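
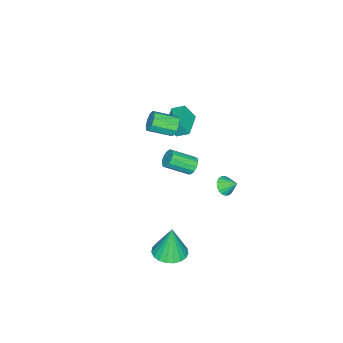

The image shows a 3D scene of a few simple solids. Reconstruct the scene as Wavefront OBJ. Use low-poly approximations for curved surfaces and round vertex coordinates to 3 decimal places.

v 1.922 2.419 2.929
v 2.114 2.182 2.412
v 2.95 1.065 3.234
v 2.758 1.301 3.751
v 2.341 2.417 2.5
v 3.177 1.299 3.322
v 2.435 2.652 2.724
v 3.271 1.534 3.546
v 2.366 2.813 3.013
v 3.203 1.695 3.835
v 2.156 2.849 3.275
v 2.993 1.731 4.097
v 1.872 2.748 3.428
v 2.708 1.631 4.25
v 1.603 2.543 3.422
v 2.439 1.426 4.244
v 1.436 2.298 3.259
v 2.272 1.181 4.082
v 1.423 2.092 2.992
v 2.259 0.974 3.814
v 1.568 1.989 2.705
v 2.404 0.872 3.527
v 1.826 2.023 2.488
v 2.662 0.905 3.311
v -3.479 1.406 -4.191
v -2.975 1.718 -4.562
v -3.521 2.214 -3.569
v -3.235 1.814 -4.704
v -3.543 1.829 -4.745
v -3.839 1.76 -4.675
v -4.064 1.621 -4.51
v -4.172 1.44 -4.281
v -4.144 1.251 -4.034
v -3.983 1.094 -3.819
v -3.723 0.998 -3.677
v -3.415 0.983 -3.636
v -3.119 1.052 -3.706
v -2.894 1.191 -3.871
v -2.786 1.372 -4.1
v -2.814 1.56 -4.347
v 3.701 2.041 -3.857
v 4.686 2.404 -3.813
v 3.579 2.119 -1.763
v 4.454 2.773 -3.841
v 4.092 3.015 -3.871
v 3.663 3.09 -3.899
v 3.24 2.982 -3.919
v 2.897 2.712 -3.929
v 2.693 2.326 -3.927
v 2.663 1.891 -3.913
v 2.813 1.482 -3.889
v 3.117 1.169 -3.859
v 3.521 1.007 -3.83
v 3.957 1.024 -3.805
v 4.348 1.217 -3.789
v 4.628 1.552 -3.785
v 4.747 1.972 -3.794
v -4.393 -2.146 -0.223
v -4.589 -1.347 0.27
v -2.894 -1.654 -0.425
v -3.09 -0.854 0.068
v -4.07 -2.706 0.812
v -4.266 -1.906 1.305
v -2.571 -2.213 0.61
v -2.767 -1.414 1.103
v -0.051 0.023 3.709
v 0.342 0.023 3.142
v 1.124 -1.124 3.684
v 0.731 -1.123 4.251
v 0.531 0.306 3.468
v 1.313 -0.84 4.011
v 0.447 0.457 3.908
v 1.229 -0.689 4.45
v 0.131 0.405 4.254
v 0.913 -0.741 4.796
v -0.271 0.174 4.345
v 0.511 -0.972 4.888
v -0.57 -0.127 4.138
v 0.213 -1.274 4.681
v -0.626 -0.358 3.731
v 0.157 -1.505 4.273
v -0.413 -0.411 3.313
v 0.369 -1.557 3.855
v -0.031 -0.26 3.08
v 0.751 -1.407 3.623
f 2 1 5
f 2 5 3
f 3 5 6
f 3 6 4
f 5 1 7
f 5 7 6
f 6 7 8
f 6 8 4
f 7 1 9
f 7 9 8
f 8 9 10
f 8 10 4
f 9 1 11
f 9 11 10
f 10 11 12
f 10 12 4
f 11 1 13
f 11 13 12
f 12 13 14
f 12 14 4
f 13 1 15
f 13 15 14
f 14 15 16
f 14 16 4
f 15 1 17
f 15 17 16
f 16 17 18
f 16 18 4
f 17 1 19
f 17 19 18
f 18 19 20
f 18 20 4
f 19 1 21
f 19 21 20
f 20 21 22
f 20 22 4
f 21 1 23
f 21 23 22
f 22 23 24
f 22 24 4
f 23 1 2
f 23 2 24
f 24 2 3
f 24 3 4
f 26 25 28
f 26 28 27
f 28 25 29
f 28 29 27
f 29 25 30
f 29 30 27
f 30 25 31
f 30 31 27
f 31 25 32
f 31 32 27
f 32 25 33
f 32 33 27
f 33 25 34
f 33 34 27
f 34 25 35
f 34 35 27
f 35 25 36
f 35 36 27
f 36 25 37
f 36 37 27
f 37 25 38
f 37 38 27
f 38 25 39
f 38 39 27
f 39 25 40
f 39 40 27
f 40 25 26
f 40 26 27
f 42 41 44
f 42 44 43
f 44 41 45
f 44 45 43
f 45 41 46
f 45 46 43
f 46 41 47
f 46 47 43
f 47 41 48
f 47 48 43
f 48 41 49
f 48 49 43
f 49 41 50
f 49 50 43
f 50 41 51
f 50 51 43
f 51 41 52
f 51 52 43
f 52 41 53
f 52 53 43
f 53 41 54
f 53 54 43
f 54 41 55
f 54 55 43
f 55 41 56
f 55 56 43
f 56 41 57
f 56 57 43
f 57 41 42
f 57 42 43
f 59 61 58
f 62 59 58
f 58 61 60
f 60 62 58
f 59 65 61
f 63 59 62
f 63 65 59
f 61 65 60
f 64 62 60
f 60 65 64
f 64 63 62
f 65 63 64
f 67 66 70
f 67 70 68
f 68 70 71
f 68 71 69
f 70 66 72
f 70 72 71
f 71 72 73
f 71 73 69
f 72 66 74
f 72 74 73
f 73 74 75
f 73 75 69
f 74 66 76
f 74 76 75
f 75 76 77
f 75 77 69
f 76 66 78
f 76 78 77
f 77 78 79
f 77 79 69
f 78 66 80
f 78 80 79
f 79 80 81
f 79 81 69
f 80 66 82
f 80 82 81
f 81 82 83
f 81 83 69
f 82 66 84
f 82 84 83
f 83 84 85
f 83 85 69
f 84 66 67
f 84 67 85
f 85 67 68
f 85 68 69



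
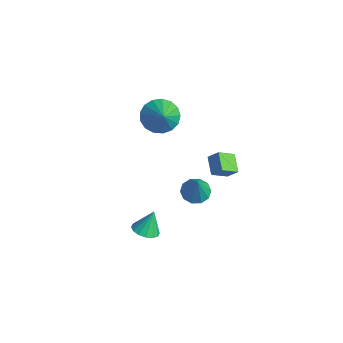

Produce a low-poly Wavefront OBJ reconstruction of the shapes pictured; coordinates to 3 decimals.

v -2.679 -3.147 -4.555
v -1.93 -3.116 -4.531
v -2.741 -2.613 -3.305
v -2.04 -2.776 -4.682
v -2.321 -2.535 -4.798
v -2.698 -2.458 -4.85
v -3.07 -2.565 -4.822
v -3.337 -2.829 -4.723
v -3.428 -3.178 -4.579
v -3.318 -3.518 -4.428
v -3.037 -3.759 -4.311
v -2.66 -3.836 -4.259
v -2.288 -3.728 -4.287
v -2.021 -3.465 -4.386
v -4.481 -1.295 2.441
v -4.046 -1.91 1.754
v -3.359 -1.685 3.499
v -3.828 -1.48 1.68
v -3.759 -1.008 1.781
v -3.855 -0.601 2.033
v -4.095 -0.353 2.379
v -4.423 -0.321 2.739
v -4.764 -0.512 3.031
v -5.041 -0.883 3.188
v -5.189 -1.348 3.173
v -5.175 -1.801 2.992
v -5.002 -2.138 2.684
v -4.71 -2.282 2.32
v -4.365 -2.2 1.985
v -2.509 0.311 0.024
v -2.075 0.669 0.607
v -2.494 1.236 -0.554
v -2.059 1.593 0.029
v -1.581 -0.013 -0.469
v -1.146 0.344 0.114
v -1.565 0.911 -1.047
v -1.131 1.269 -0.464
v -2.185 -0.544 -2.108
v -1.487 -0.618 -2.449
v -1.475 -0.836 -0.592
v -1.547 -0.154 -2.332
v -1.851 0.16 -2.129
v -2.282 0.206 -1.919
v -2.676 -0.034 -1.781
v -2.883 -0.47 -1.768
v -2.823 -0.933 -1.885
v -2.519 -1.248 -2.088
v -2.088 -1.294 -2.298
v -1.694 -1.054 -2.436
f 2 1 4
f 2 4 3
f 4 1 5
f 4 5 3
f 5 1 6
f 5 6 3
f 6 1 7
f 6 7 3
f 7 1 8
f 7 8 3
f 8 1 9
f 8 9 3
f 9 1 10
f 9 10 3
f 10 1 11
f 10 11 3
f 11 1 12
f 11 12 3
f 12 1 13
f 12 13 3
f 13 1 14
f 13 14 3
f 14 1 2
f 14 2 3
f 16 15 18
f 16 18 17
f 18 15 19
f 18 19 17
f 19 15 20
f 19 20 17
f 20 15 21
f 20 21 17
f 21 15 22
f 21 22 17
f 22 15 23
f 22 23 17
f 23 15 24
f 23 24 17
f 24 15 25
f 24 25 17
f 25 15 26
f 25 26 17
f 26 15 27
f 26 27 17
f 27 15 28
f 27 28 17
f 28 15 29
f 28 29 17
f 29 15 16
f 29 16 17
f 31 33 30
f 34 31 30
f 30 33 32
f 32 34 30
f 31 37 33
f 35 31 34
f 35 37 31
f 33 37 32
f 36 34 32
f 32 37 36
f 36 35 34
f 37 35 36
f 39 38 41
f 39 41 40
f 41 38 42
f 41 42 40
f 42 38 43
f 42 43 40
f 43 38 44
f 43 44 40
f 44 38 45
f 44 45 40
f 45 38 46
f 45 46 40
f 46 38 47
f 46 47 40
f 47 38 48
f 47 48 40
f 48 38 49
f 48 49 40
f 49 38 39
f 49 39 40



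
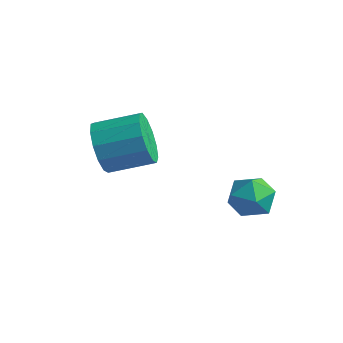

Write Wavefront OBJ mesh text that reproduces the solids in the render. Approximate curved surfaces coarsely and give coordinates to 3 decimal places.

v 1.069 3.249 -1.929
v 1.916 3.457 -1.954
v 1.384 2.043 -1.266
v 2.231 2.251 -1.291
v 1.685 2.704 -0.782
v 1.49 3.449 -1.192
v 1.81 2.051 -2.028
v 1.615 2.796 -2.438
v 2.374 2.717 -2.015
v 2.297 3.12 -1.245
v 1.003 2.38 -1.975
v 0.926 2.783 -1.205
v -2.112 -0.04 0.441
v -1.596 -0.248 -0.378
v -0.472 0.731 0.081
v -0.988 0.94 0.899
v -1.923 0.186 -0.505
v -0.799 1.165 -0.046
v -2.31 0.548 -0.331
v -1.186 1.528 0.128
v -2.634 0.724 0.088
v -1.51 1.704 0.547
v -2.792 0.657 0.619
v -1.668 1.637 1.077
v -2.735 0.369 1.093
v -1.61 1.349 1.552
v -2.479 -0.049 1.36
v -1.355 0.931 1.819
v -2.108 -0.464 1.335
v -0.984 0.516 1.794
v -1.737 -0.744 1.026
v -0.613 0.235 1.485
v -1.486 -0.801 0.532
v -0.362 0.178 0.99
v -1.433 -0.616 0.008
v -0.309 0.363 0.467
f 1 12 6
f 1 6 2
f 1 2 8
f 1 8 11
f 1 11 12
f 2 6 10
f 6 12 5
f 12 11 3
f 11 8 7
f 8 2 9
f 4 10 5
f 4 5 3
f 4 3 7
f 4 7 9
f 4 9 10
f 5 10 6
f 3 5 12
f 7 3 11
f 9 7 8
f 10 9 2
f 14 13 17
f 14 17 15
f 15 17 18
f 15 18 16
f 17 13 19
f 17 19 18
f 18 19 20
f 18 20 16
f 19 13 21
f 19 21 20
f 20 21 22
f 20 22 16
f 21 13 23
f 21 23 22
f 22 23 24
f 22 24 16
f 23 13 25
f 23 25 24
f 24 25 26
f 24 26 16
f 25 13 27
f 25 27 26
f 26 27 28
f 26 28 16
f 27 13 29
f 27 29 28
f 28 29 30
f 28 30 16
f 29 13 31
f 29 31 30
f 30 31 32
f 30 32 16
f 31 13 33
f 31 33 32
f 32 33 34
f 32 34 16
f 33 13 35
f 33 35 34
f 34 35 36
f 34 36 16
f 35 13 14
f 35 14 36
f 36 14 15
f 36 15 16



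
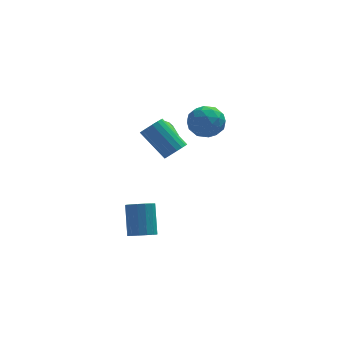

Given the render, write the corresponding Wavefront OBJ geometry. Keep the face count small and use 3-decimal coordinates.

v -2.993 -4.059 -4.034
v -2.197 -3.909 -4.162
v -2.171 -2.671 -2.554
v -2.967 -2.821 -2.426
v -2.402 -3.613 -4.387
v -2.376 -2.375 -2.779
v -2.766 -3.437 -4.517
v -2.74 -2.198 -2.909
v -3.19 -3.427 -4.518
v -3.164 -2.189 -2.91
v -3.561 -3.587 -4.389
v -3.535 -2.348 -2.781
v -3.781 -3.873 -4.165
v -3.755 -2.634 -2.557
v -3.789 -4.209 -3.906
v -3.763 -2.971 -2.298
v -3.584 -4.505 -3.681
v -3.558 -3.267 -2.073
v -3.22 -4.682 -3.551
v -3.194 -3.443 -1.943
v -2.796 -4.691 -3.55
v -2.77 -3.453 -1.942
v -2.425 -4.532 -3.679
v -2.399 -3.293 -2.071
v -2.205 -4.246 -3.903
v -2.179 -3.007 -2.295
v -1.45 0.004 1.383
v -0.974 -0.096 0.774
v -0.75 -1.744 2.217
v -0.779 0.088 0.995
v -0.717 0.255 1.293
v -0.8 0.372 1.609
v -1.012 0.417 1.88
v -1.311 0.379 2.053
v -1.637 0.268 2.093
v -1.926 0.105 1.993
v -2.121 -0.079 1.772
v -2.183 -0.246 1.474
v -2.1 -0.363 1.158
v -1.888 -0.408 0.886
v -1.589 -0.37 0.713
v -1.263 -0.259 0.673
v -1.202 -4.155 2.539
v -0.583 -3.982 2.926
v -1.76 -2.913 4.329
v -2.378 -3.085 3.941
v -0.616 -3.712 2.693
v -1.793 -2.642 4.095
v -0.783 -3.543 2.423
v -1.96 -2.474 3.826
v -1.046 -3.514 2.181
v -2.223 -2.445 3.583
v -1.345 -3.632 2.02
v -2.522 -2.563 3.422
v -1.611 -3.87 1.978
v -2.787 -2.801 3.381
v -1.783 -4.173 2.065
v -2.959 -3.103 3.467
v -1.822 -4.472 2.26
v -2.998 -3.402 3.662
v -1.719 -4.698 2.519
v -2.895 -3.628 3.921
v -1.497 -4.799 2.783
v -2.674 -3.73 4.185
v -1.208 -4.754 2.99
v -2.385 -3.684 4.393
v -0.917 -4.57 3.095
v -2.094 -3.501 4.497
v -0.692 -4.292 3.072
v -1.869 -3.223 4.474
v 0.686 0.128 2.201
v 1.733 -0.245 2.435
v -0.013 -1.475 2.765
v 1.034 -1.848 2.999
v 0.571 -1.023 3.628
v 1.003 -0.033 3.279
v 0.717 -1.687 1.921
v 1.149 -0.697 1.572
v 1.752 -1.367 2.262
v 1.662 -0.957 3.317
v 0.058 -0.763 1.883
v -0.032 -0.353 2.938
v 1.271 0.082 2.269
v 0.449 -1.802 2.931
v 0.177 -1.317 3.301
v 0.792 -1.537 3.439
v 0.842 0.207 2.765
v 1.457 -0.012 2.903
v 0.774 -0.47 3.603
v 0.263 -1.708 2.297
v 0.878 -1.927 2.435
v 0.928 -0.183 1.761
v 1.543 -0.403 1.899
v 0.946 -1.25 1.597
v 1.897 -0.797 2.305
v 1.486 -1.739 2.636
v 1.3 -1.645 2.002
v 1.554 -1.062 1.797
v 1.844 -0.556 2.925
v 1.433 -1.498 3.256
v 1.161 -1.013 3.626
v 1.415 -0.431 3.421
v 1.855 -1.215 2.823
v 0.287 -0.222 1.944
v -0.124 -1.164 2.275
v 0.305 -1.289 1.779
v 0.559 -0.707 1.574
v 0.234 0.019 2.564
v -0.177 -0.923 2.895
v 0.166 -0.658 3.403
v 0.42 -0.075 3.198
v -0.135 -0.505 2.377
f 2 1 5
f 2 5 3
f 3 5 6
f 3 6 4
f 5 1 7
f 5 7 6
f 6 7 8
f 6 8 4
f 7 1 9
f 7 9 8
f 8 9 10
f 8 10 4
f 9 1 11
f 9 11 10
f 10 11 12
f 10 12 4
f 11 1 13
f 11 13 12
f 12 13 14
f 12 14 4
f 13 1 15
f 13 15 14
f 14 15 16
f 14 16 4
f 15 1 17
f 15 17 16
f 16 17 18
f 16 18 4
f 17 1 19
f 17 19 18
f 18 19 20
f 18 20 4
f 19 1 21
f 19 21 20
f 20 21 22
f 20 22 4
f 21 1 23
f 21 23 22
f 22 23 24
f 22 24 4
f 23 1 25
f 23 25 24
f 24 25 26
f 24 26 4
f 25 1 2
f 25 2 26
f 26 2 3
f 26 3 4
f 28 27 30
f 28 30 29
f 30 27 31
f 30 31 29
f 31 27 32
f 31 32 29
f 32 27 33
f 32 33 29
f 33 27 34
f 33 34 29
f 34 27 35
f 34 35 29
f 35 27 36
f 35 36 29
f 36 27 37
f 36 37 29
f 37 27 38
f 37 38 29
f 38 27 39
f 38 39 29
f 39 27 40
f 39 40 29
f 40 27 41
f 40 41 29
f 41 27 42
f 41 42 29
f 42 27 28
f 42 28 29
f 44 43 47
f 44 47 45
f 45 47 48
f 45 48 46
f 47 43 49
f 47 49 48
f 48 49 50
f 48 50 46
f 49 43 51
f 49 51 50
f 50 51 52
f 50 52 46
f 51 43 53
f 51 53 52
f 52 53 54
f 52 54 46
f 53 43 55
f 53 55 54
f 54 55 56
f 54 56 46
f 55 43 57
f 55 57 56
f 56 57 58
f 56 58 46
f 57 43 59
f 57 59 58
f 58 59 60
f 58 60 46
f 59 43 61
f 59 61 60
f 60 61 62
f 60 62 46
f 61 43 63
f 61 63 62
f 62 63 64
f 62 64 46
f 63 43 65
f 63 65 64
f 64 65 66
f 64 66 46
f 65 43 67
f 65 67 66
f 66 67 68
f 66 68 46
f 67 43 69
f 67 69 68
f 68 69 70
f 68 70 46
f 69 43 44
f 69 44 70
f 70 44 45
f 70 45 46
f 71 108 87
f 108 82 111
f 87 111 76
f 108 111 87
f 71 87 83
f 87 76 88
f 83 88 72
f 87 88 83
f 71 83 92
f 83 72 93
f 92 93 78
f 83 93 92
f 71 92 104
f 92 78 107
f 104 107 81
f 92 107 104
f 71 104 108
f 104 81 112
f 108 112 82
f 104 112 108
f 72 88 99
f 88 76 102
f 99 102 80
f 88 102 99
f 76 111 89
f 111 82 110
f 89 110 75
f 111 110 89
f 82 112 109
f 112 81 105
f 109 105 73
f 112 105 109
f 81 107 106
f 107 78 94
f 106 94 77
f 107 94 106
f 78 93 98
f 93 72 95
f 98 95 79
f 93 95 98
f 74 100 86
f 100 80 101
f 86 101 75
f 100 101 86
f 74 86 84
f 86 75 85
f 84 85 73
f 86 85 84
f 74 84 91
f 84 73 90
f 91 90 77
f 84 90 91
f 74 91 96
f 91 77 97
f 96 97 79
f 91 97 96
f 74 96 100
f 96 79 103
f 100 103 80
f 96 103 100
f 75 101 89
f 101 80 102
f 89 102 76
f 101 102 89
f 73 85 109
f 85 75 110
f 109 110 82
f 85 110 109
f 77 90 106
f 90 73 105
f 106 105 81
f 90 105 106
f 79 97 98
f 97 77 94
f 98 94 78
f 97 94 98
f 80 103 99
f 103 79 95
f 99 95 72
f 103 95 99



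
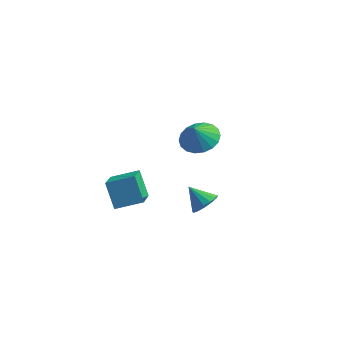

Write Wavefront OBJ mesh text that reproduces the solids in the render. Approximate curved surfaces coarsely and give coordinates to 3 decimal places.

v -0.689 -2.106 0.862
v -0.286 -3.751 1.888
v -1.361 -1.513 2.078
v -0.958 -3.158 3.103
v 0.558 -1.542 1.277
v 0.961 -3.187 2.302
v -0.114 -0.949 2.492
v 0.289 -2.594 3.518
v 1.421 3.266 2.044
v 2.303 2.684 1.956
v 1.259 2.874 3.016
v 2.461 3.087 2.145
v 2.413 3.525 2.313
v 2.168 3.911 2.428
v 1.776 4.17 2.468
v 1.313 4.25 2.423
v 0.872 4.135 2.303
v 0.539 3.847 2.132
v 0.381 3.445 1.944
v 0.429 3.007 1.775
v 0.673 2.62 1.66
v 1.066 2.361 1.621
v 1.528 2.282 1.665
v 1.97 2.397 1.785
v 3.42 -1.619 1.598
v 3.906 -1.217 2.022
v 2.52 -1.421 2.442
v 3.739 -0.954 1.782
v 3.486 -0.869 1.493
v 3.216 -0.985 1.231
v 3 -1.271 1.068
v 2.897 -1.65 1.047
v 2.934 -2.021 1.174
v 3.101 -2.284 1.414
v 3.354 -2.369 1.703
v 3.624 -2.253 1.964
v 3.84 -1.967 2.127
v 3.943 -1.588 2.148
f 2 4 1
f 5 2 1
f 1 4 3
f 3 5 1
f 2 8 4
f 6 2 5
f 6 8 2
f 4 8 3
f 7 5 3
f 3 8 7
f 7 6 5
f 8 6 7
f 10 9 12
f 10 12 11
f 12 9 13
f 12 13 11
f 13 9 14
f 13 14 11
f 14 9 15
f 14 15 11
f 15 9 16
f 15 16 11
f 16 9 17
f 16 17 11
f 17 9 18
f 17 18 11
f 18 9 19
f 18 19 11
f 19 9 20
f 19 20 11
f 20 9 21
f 20 21 11
f 21 9 22
f 21 22 11
f 22 9 23
f 22 23 11
f 23 9 24
f 23 24 11
f 24 9 10
f 24 10 11
f 26 25 28
f 26 28 27
f 28 25 29
f 28 29 27
f 29 25 30
f 29 30 27
f 30 25 31
f 30 31 27
f 31 25 32
f 31 32 27
f 32 25 33
f 32 33 27
f 33 25 34
f 33 34 27
f 34 25 35
f 34 35 27
f 35 25 36
f 35 36 27
f 36 25 37
f 36 37 27
f 37 25 38
f 37 38 27
f 38 25 26
f 38 26 27



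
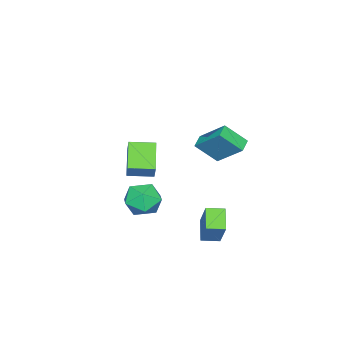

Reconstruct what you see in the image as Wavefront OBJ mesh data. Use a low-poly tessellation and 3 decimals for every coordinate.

v -3.667 -4.8 -1.009
v -3.217 -4.408 -0.05
v -4.534 -3.556 -1.111
v -4.084 -3.163 -0.152
v -2.216 -3.877 -2.068
v -1.766 -3.484 -1.109
v -3.083 -2.632 -2.17
v -2.633 -2.24 -1.211
v -2.417 0.7 2.441
v -2.309 2.289 3.825
v -3.036 1.728 1.309
v -2.928 3.317 2.693
v -1.612 0.883 2.167
v -1.504 2.472 3.551
v -2.231 1.911 1.035
v -2.123 3.5 2.419
v -1.409 2.597 -2.912
v -0.59 3.438 -1.207
v -0.43 3.239 -3.698
v 0.389 4.079 -1.993
v -0.789 1.781 -2.807
v 0.03 2.621 -1.102
v 0.19 2.422 -3.593
v 1.009 3.263 -1.888
v -1.14 -1.224 -3.497
v -0.11 -1.234 -2.864
v -1.83 -2.686 -2.396
v -0.8 -2.696 -1.763
v -1.562 -1.762 -1.664
v -1.135 -0.858 -2.345
v -0.805 -3.062 -2.915
v -0.378 -2.158 -3.596
v 0.097 -2.369 -2.504
v -0.371 -1.566 -1.731
v -1.569 -2.354 -3.529
v -2.037 -1.551 -2.756
f 2 4 1
f 5 2 1
f 1 4 3
f 3 5 1
f 2 8 4
f 6 2 5
f 6 8 2
f 4 8 3
f 7 5 3
f 3 8 7
f 7 6 5
f 8 6 7
f 10 12 9
f 13 10 9
f 9 12 11
f 11 13 9
f 10 16 12
f 14 10 13
f 14 16 10
f 12 16 11
f 15 13 11
f 11 16 15
f 15 14 13
f 16 14 15
f 18 20 17
f 21 18 17
f 17 20 19
f 19 21 17
f 18 24 20
f 22 18 21
f 22 24 18
f 20 24 19
f 23 21 19
f 19 24 23
f 23 22 21
f 24 22 23
f 25 36 30
f 25 30 26
f 25 26 32
f 25 32 35
f 25 35 36
f 26 30 34
f 30 36 29
f 36 35 27
f 35 32 31
f 32 26 33
f 28 34 29
f 28 29 27
f 28 27 31
f 28 31 33
f 28 33 34
f 29 34 30
f 27 29 36
f 31 27 35
f 33 31 32
f 34 33 26



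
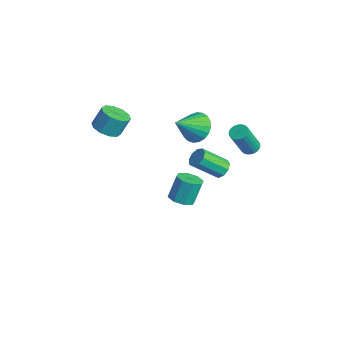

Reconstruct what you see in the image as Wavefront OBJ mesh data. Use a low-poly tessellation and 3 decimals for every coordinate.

v -0.02 3.891 1.587
v 0.551 3.878 1.486
v 0.851 2.977 3.292
v 0.28 2.989 3.393
v 0.529 4.078 1.59
v 0.829 3.177 3.395
v 0.423 4.25 1.693
v 0.723 3.348 3.498
v 0.25 4.366 1.78
v 0.55 3.465 3.585
v 0.036 4.411 1.838
v 0.335 3.509 3.643
v -0.187 4.376 1.857
v 0.113 3.475 3.663
v -0.384 4.267 1.836
v -0.085 3.366 3.641
v -0.526 4.101 1.776
v -0.226 3.2 3.582
v -0.591 3.903 1.688
v -0.291 3.002 3.494
v -0.569 3.703 1.585
v -0.269 2.802 3.39
v -0.463 3.532 1.482
v -0.163 2.63 3.287
v -0.29 3.415 1.395
v 0.01 2.514 3.2
v -0.075 3.371 1.337
v 0.224 2.469 3.142
v 0.147 3.405 1.317
v 0.447 2.504 3.123
v 0.345 3.514 1.339
v 0.644 2.613 3.144
v 0.486 3.68 1.398
v 0.786 2.779 3.204
v -3.613 -3.303 2.87
v -3.012 -3.906 3.16
v -2.966 -3.3 4.321
v -3.567 -2.697 4.03
v -2.733 -3.484 2.929
v -2.687 -2.878 4.09
v -2.791 -2.992 2.675
v -2.745 -2.387 3.836
v -3.163 -2.619 2.495
v -3.117 -2.014 3.656
v -3.706 -2.508 2.459
v -3.66 -1.902 3.619
v -4.214 -2.7 2.579
v -4.168 -2.094 3.74
v -4.493 -3.122 2.81
v -4.447 -2.516 3.971
v -4.435 -3.613 3.064
v -4.389 -3.008 4.225
v -4.063 -3.986 3.244
v -4.017 -3.381 4.405
v -3.52 -4.098 3.281
v -3.474 -3.492 4.441
v -1.24 1.126 3.273
v -0.784 1.756 3.964
v -0.92 -0.306 4.367
v -1.197 1.763 4.094
v -1.617 1.66 4.082
v -1.971 1.465 3.93
v -2.199 1.211 3.664
v -2.262 0.942 3.331
v -2.147 0.705 2.988
v -1.876 0.541 2.694
v -1.494 0.478 2.5
v -1.069 0.527 2.44
v -0.673 0.68 2.524
v -0.375 0.909 2.737
v -0.226 1.176 3.043
v -0.253 1.435 3.389
v -0.451 1.64 3.715
v -3.302 1.144 -4.667
v -2.901 0.481 -4.344
v -3.077 1.112 -2.83
v -3.478 1.776 -3.153
v -2.5 0.96 -4.497
v -2.676 1.591 -2.983
v -2.57 1.547 -4.75
v -2.745 2.178 -3.236
v -3.068 1.898 -4.954
v -3.244 2.53 -3.44
v -3.703 1.808 -4.99
v -3.879 2.439 -3.476
v -4.104 1.329 -4.837
v -4.28 1.96 -3.323
v -4.035 0.742 -4.584
v -4.21 1.373 -3.07
v -3.536 0.39 -4.38
v -3.712 1.022 -2.866
v -1.44 2.825 -1.061
v -0.854 2.963 -0.744
v -1.194 1.552 0.497
v -1.78 1.415 0.181
v -1.199 3.212 -0.556
v -1.539 1.801 0.686
v -1.656 3.28 -0.604
v -1.996 1.869 0.638
v -2.013 3.136 -0.865
v -2.353 1.725 0.376
v -2.101 2.846 -1.218
v -2.441 1.435 0.023
v -1.88 2.547 -1.498
v -2.22 1.136 -0.256
v -1.453 2.378 -1.573
v -1.793 0.967 -0.331
v -1.02 2.419 -1.408
v -1.36 1.008 -0.167
v -0.783 2.65 -1.081
v -1.123 1.239 0.161
f 2 1 5
f 2 5 3
f 3 5 6
f 3 6 4
f 5 1 7
f 5 7 6
f 6 7 8
f 6 8 4
f 7 1 9
f 7 9 8
f 8 9 10
f 8 10 4
f 9 1 11
f 9 11 10
f 10 11 12
f 10 12 4
f 11 1 13
f 11 13 12
f 12 13 14
f 12 14 4
f 13 1 15
f 13 15 14
f 14 15 16
f 14 16 4
f 15 1 17
f 15 17 16
f 16 17 18
f 16 18 4
f 17 1 19
f 17 19 18
f 18 19 20
f 18 20 4
f 19 1 21
f 19 21 20
f 20 21 22
f 20 22 4
f 21 1 23
f 21 23 22
f 22 23 24
f 22 24 4
f 23 1 25
f 23 25 24
f 24 25 26
f 24 26 4
f 25 1 27
f 25 27 26
f 26 27 28
f 26 28 4
f 27 1 29
f 27 29 28
f 28 29 30
f 28 30 4
f 29 1 31
f 29 31 30
f 30 31 32
f 30 32 4
f 31 1 33
f 31 33 32
f 32 33 34
f 32 34 4
f 33 1 2
f 33 2 34
f 34 2 3
f 34 3 4
f 36 35 39
f 36 39 37
f 37 39 40
f 37 40 38
f 39 35 41
f 39 41 40
f 40 41 42
f 40 42 38
f 41 35 43
f 41 43 42
f 42 43 44
f 42 44 38
f 43 35 45
f 43 45 44
f 44 45 46
f 44 46 38
f 45 35 47
f 45 47 46
f 46 47 48
f 46 48 38
f 47 35 49
f 47 49 48
f 48 49 50
f 48 50 38
f 49 35 51
f 49 51 50
f 50 51 52
f 50 52 38
f 51 35 53
f 51 53 52
f 52 53 54
f 52 54 38
f 53 35 55
f 53 55 54
f 54 55 56
f 54 56 38
f 55 35 36
f 55 36 56
f 56 36 37
f 56 37 38
f 58 57 60
f 58 60 59
f 60 57 61
f 60 61 59
f 61 57 62
f 61 62 59
f 62 57 63
f 62 63 59
f 63 57 64
f 63 64 59
f 64 57 65
f 64 65 59
f 65 57 66
f 65 66 59
f 66 57 67
f 66 67 59
f 67 57 68
f 67 68 59
f 68 57 69
f 68 69 59
f 69 57 70
f 69 70 59
f 70 57 71
f 70 71 59
f 71 57 72
f 71 72 59
f 72 57 73
f 72 73 59
f 73 57 58
f 73 58 59
f 75 74 78
f 75 78 76
f 76 78 79
f 76 79 77
f 78 74 80
f 78 80 79
f 79 80 81
f 79 81 77
f 80 74 82
f 80 82 81
f 81 82 83
f 81 83 77
f 82 74 84
f 82 84 83
f 83 84 85
f 83 85 77
f 84 74 86
f 84 86 85
f 85 86 87
f 85 87 77
f 86 74 88
f 86 88 87
f 87 88 89
f 87 89 77
f 88 74 90
f 88 90 89
f 89 90 91
f 89 91 77
f 90 74 75
f 90 75 91
f 91 75 76
f 91 76 77
f 93 92 96
f 93 96 94
f 94 96 97
f 94 97 95
f 96 92 98
f 96 98 97
f 97 98 99
f 97 99 95
f 98 92 100
f 98 100 99
f 99 100 101
f 99 101 95
f 100 92 102
f 100 102 101
f 101 102 103
f 101 103 95
f 102 92 104
f 102 104 103
f 103 104 105
f 103 105 95
f 104 92 106
f 104 106 105
f 105 106 107
f 105 107 95
f 106 92 108
f 106 108 107
f 107 108 109
f 107 109 95
f 108 92 110
f 108 110 109
f 109 110 111
f 109 111 95
f 110 92 93
f 110 93 111
f 111 93 94
f 111 94 95



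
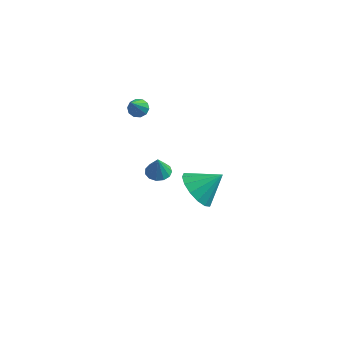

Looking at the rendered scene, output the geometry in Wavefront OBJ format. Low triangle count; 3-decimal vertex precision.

v 2.376 -3.221 2.058
v 3.091 -3.163 1.224
v 3.424 -2.579 3.002
v 2.805 -2.671 1.207
v 2.403 -2.327 1.419
v 1.995 -2.222 1.801
v 1.688 -2.385 2.252
v 1.566 -2.773 2.651
v 1.661 -3.28 2.891
v 1.947 -3.772 2.908
v 2.349 -4.116 2.697
v 2.758 -4.221 2.315
v 3.064 -4.057 1.863
v 3.186 -3.67 1.464
v -2.122 0.869 3.137
v -1.582 0.962 3.179
v -2.038 -0.309 4.663
v -1.743 1.194 3.367
v -2.049 1.303 3.468
v -2.383 1.245 3.442
v -2.618 1.044 3.299
v -2.663 0.776 3.095
v -2.501 0.544 2.907
v -2.195 0.436 2.806
v -1.861 0.493 2.832
v -1.627 0.694 2.974
v -1.655 2.354 -3.415
v -0.992 2.579 -3.404
v -1.625 2.206 -2.225
v -1.218 2.898 -3.358
v -1.583 3.046 -3.331
v -1.971 2.973 -3.33
v -2.258 2.705 -3.356
v -2.354 2.325 -3.401
v -2.228 1.954 -3.451
v -1.92 1.711 -3.489
v -1.528 1.672 -3.504
v -1.176 1.85 -3.491
v -0.976 2.188 -3.453
f 2 1 4
f 2 4 3
f 4 1 5
f 4 5 3
f 5 1 6
f 5 6 3
f 6 1 7
f 6 7 3
f 7 1 8
f 7 8 3
f 8 1 9
f 8 9 3
f 9 1 10
f 9 10 3
f 10 1 11
f 10 11 3
f 11 1 12
f 11 12 3
f 12 1 13
f 12 13 3
f 13 1 14
f 13 14 3
f 14 1 2
f 14 2 3
f 16 15 18
f 16 18 17
f 18 15 19
f 18 19 17
f 19 15 20
f 19 20 17
f 20 15 21
f 20 21 17
f 21 15 22
f 21 22 17
f 22 15 23
f 22 23 17
f 23 15 24
f 23 24 17
f 24 15 25
f 24 25 17
f 25 15 26
f 25 26 17
f 26 15 16
f 26 16 17
f 28 27 30
f 28 30 29
f 30 27 31
f 30 31 29
f 31 27 32
f 31 32 29
f 32 27 33
f 32 33 29
f 33 27 34
f 33 34 29
f 34 27 35
f 34 35 29
f 35 27 36
f 35 36 29
f 36 27 37
f 36 37 29
f 37 27 38
f 37 38 29
f 38 27 39
f 38 39 29
f 39 27 28
f 39 28 29



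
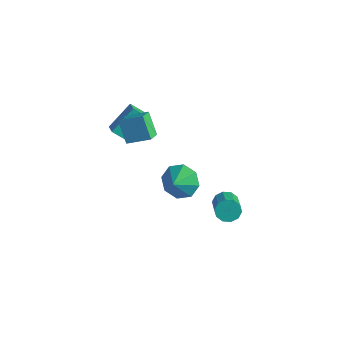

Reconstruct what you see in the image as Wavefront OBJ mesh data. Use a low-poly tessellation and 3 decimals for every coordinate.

v -3.864 -2.615 1.249
v -3.685 -1.241 2.428
v -4.519 -2.237 0.908
v -4.34 -0.862 2.087
v -3.3 -2.178 0.653
v -3.121 -0.803 1.832
v -3.955 -1.799 0.312
v -3.776 -0.425 1.491
v -2.623 -3.263 3.654
v -1.608 -2.493 4.235
v -2.954 -2.54 3.276
v -1.939 -1.771 3.857
v -1.781 -3.489 2.483
v -0.766 -2.72 3.064
v -2.112 -2.767 2.105
v -1.097 -1.997 2.686
v -1.198 -0.225 -3.001
v -0.699 0.46 -2.3
v -0.902 -1.035 -2.419
v -1.502 0.316 -2.093
v -2.127 -0.145 -2.418
v -2.207 -0.653 -3.085
v -1.696 -0.911 -3.702
v -0.893 -0.766 -3.909
v -0.268 -0.305 -3.584
v -0.188 0.203 -2.917
v 2.678 -0.744 -1.329
v 3.158 -0.242 -1.42
v 4.122 -1.035 -0.703
v 3.642 -1.536 -0.611
v 2.949 -0.162 -1.05
v 3.913 -0.954 -0.332
v 2.636 -0.303 -0.787
v 3.601 -1.096 -0.069
v 2.34 -0.613 -0.73
v 3.304 -1.405 -0.012
v 2.172 -0.973 -0.902
v 3.137 -1.765 -0.185
v 2.198 -1.245 -1.237
v 3.162 -2.038 -0.52
v 2.407 -1.326 -1.608
v 3.371 -2.118 -0.89
v 2.719 -1.184 -1.871
v 3.684 -1.977 -1.153
v 3.016 -0.875 -1.928
v 3.98 -1.667 -1.21
v 3.183 -0.515 -1.755
v 4.148 -1.307 -1.038
f 2 4 1
f 5 2 1
f 1 4 3
f 3 5 1
f 2 8 4
f 6 2 5
f 6 8 2
f 4 8 3
f 7 5 3
f 3 8 7
f 7 6 5
f 8 6 7
f 10 12 9
f 13 10 9
f 9 12 11
f 11 13 9
f 10 16 12
f 14 10 13
f 14 16 10
f 12 16 11
f 15 13 11
f 11 16 15
f 15 14 13
f 16 14 15
f 18 17 20
f 18 20 19
f 20 17 21
f 20 21 19
f 21 17 22
f 21 22 19
f 22 17 23
f 22 23 19
f 23 17 24
f 23 24 19
f 24 17 25
f 24 25 19
f 25 17 26
f 25 26 19
f 26 17 18
f 26 18 19
f 28 27 31
f 28 31 29
f 29 31 32
f 29 32 30
f 31 27 33
f 31 33 32
f 32 33 34
f 32 34 30
f 33 27 35
f 33 35 34
f 34 35 36
f 34 36 30
f 35 27 37
f 35 37 36
f 36 37 38
f 36 38 30
f 37 27 39
f 37 39 38
f 38 39 40
f 38 40 30
f 39 27 41
f 39 41 40
f 40 41 42
f 40 42 30
f 41 27 43
f 41 43 42
f 42 43 44
f 42 44 30
f 43 27 45
f 43 45 44
f 44 45 46
f 44 46 30
f 45 27 47
f 45 47 46
f 46 47 48
f 46 48 30
f 47 27 28
f 47 28 48
f 48 28 29
f 48 29 30



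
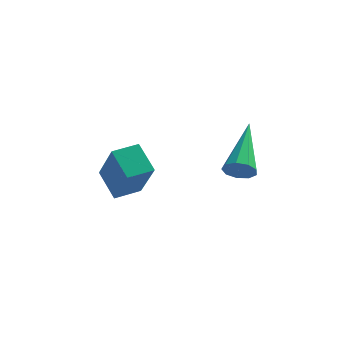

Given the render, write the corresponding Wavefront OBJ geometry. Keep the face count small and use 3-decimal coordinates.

v -1.637 0.989 -3.802
v -2.228 1.75 -3.156
v -0.876 1.538 -3.752
v -1.466 2.299 -3.106
v -1.074 0.061 -2.194
v -1.664 0.822 -1.548
v -0.312 0.61 -2.144
v -0.903 1.371 -1.498
v 2.382 -0.604 -1.175
v 2.65 -0.414 -1.604
v 2.498 1.284 -0.265
v 2.286 -0.369 -1.652
v 1.968 -0.434 -1.477
v 1.843 -0.579 -1.16
v 1.971 -0.735 -0.851
v 2.291 -0.831 -0.694
v 2.654 -0.82 -0.762
v 2.89 -0.709 -1.023
v 2.888 -0.548 -1.356
f 2 4 1
f 5 2 1
f 1 4 3
f 3 5 1
f 2 8 4
f 6 2 5
f 6 8 2
f 4 8 3
f 7 5 3
f 3 8 7
f 7 6 5
f 8 6 7
f 10 9 12
f 10 12 11
f 12 9 13
f 12 13 11
f 13 9 14
f 13 14 11
f 14 9 15
f 14 15 11
f 15 9 16
f 15 16 11
f 16 9 17
f 16 17 11
f 17 9 18
f 17 18 11
f 18 9 19
f 18 19 11
f 19 9 10
f 19 10 11



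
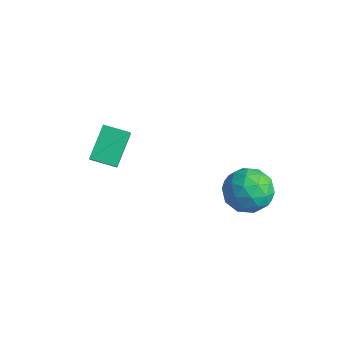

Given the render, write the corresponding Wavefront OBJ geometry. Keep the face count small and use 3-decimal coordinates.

v 3.365 4.178 -0.643
v 4.454 4.267 -0.232
v 2.946 2.953 0.732
v 4.035 3.042 1.143
v 3.303 3.946 1.231
v 3.562 4.704 0.381
v 3.838 2.516 0.119
v 4.097 3.274 -0.731
v 4.746 3.24 0.238
v 4.416 4.123 0.925
v 2.984 3.097 -0.425
v 2.654 3.98 0.262
v 3.946 4.33 -0.558
v 3.454 2.89 1.058
v 3.024 3.422 1.11
v 3.664 3.474 1.351
v 3.422 4.587 -0.198
v 4.062 4.639 0.043
v 3.386 4.451 0.903
v 3.338 2.581 0.457
v 3.978 2.633 0.698
v 3.736 3.746 -0.851
v 4.376 3.798 -0.61
v 4.014 2.769 -0.403
v 4.758 3.778 -0.04
v 4.512 3.058 0.768
v 4.396 2.749 0.166
v 4.548 3.195 -0.333
v 4.564 4.298 0.363
v 4.318 3.578 1.171
v 3.888 4.11 1.223
v 4.04 4.555 0.724
v 4.736 3.694 0.64
v 3.082 3.642 -0.671
v 2.836 2.922 0.137
v 3.36 2.665 -0.224
v 3.512 3.11 -0.723
v 2.888 4.162 -0.268
v 2.642 3.442 0.54
v 2.852 4.025 0.833
v 3.004 4.471 0.334
v 2.664 3.526 -0.14
v -1.583 -0.576 0.873
v -0.696 -1.243 2.081
v -2.184 0.626 1.979
v -1.297 -0.042 3.186
v -0.663 0.142 0.594
v 0.224 -0.526 1.801
v -1.264 1.343 1.699
v -0.377 0.676 2.907
f 1 38 17
f 38 12 41
f 17 41 6
f 38 41 17
f 1 17 13
f 17 6 18
f 13 18 2
f 17 18 13
f 1 13 22
f 13 2 23
f 22 23 8
f 13 23 22
f 1 22 34
f 22 8 37
f 34 37 11
f 22 37 34
f 1 34 38
f 34 11 42
f 38 42 12
f 34 42 38
f 2 18 29
f 18 6 32
f 29 32 10
f 18 32 29
f 6 41 19
f 41 12 40
f 19 40 5
f 41 40 19
f 12 42 39
f 42 11 35
f 39 35 3
f 42 35 39
f 11 37 36
f 37 8 24
f 36 24 7
f 37 24 36
f 8 23 28
f 23 2 25
f 28 25 9
f 23 25 28
f 4 30 16
f 30 10 31
f 16 31 5
f 30 31 16
f 4 16 14
f 16 5 15
f 14 15 3
f 16 15 14
f 4 14 21
f 14 3 20
f 21 20 7
f 14 20 21
f 4 21 26
f 21 7 27
f 26 27 9
f 21 27 26
f 4 26 30
f 26 9 33
f 30 33 10
f 26 33 30
f 5 31 19
f 31 10 32
f 19 32 6
f 31 32 19
f 3 15 39
f 15 5 40
f 39 40 12
f 15 40 39
f 7 20 36
f 20 3 35
f 36 35 11
f 20 35 36
f 9 27 28
f 27 7 24
f 28 24 8
f 27 24 28
f 10 33 29
f 33 9 25
f 29 25 2
f 33 25 29
f 44 46 43
f 47 44 43
f 43 46 45
f 45 47 43
f 44 50 46
f 48 44 47
f 48 50 44
f 46 50 45
f 49 47 45
f 45 50 49
f 49 48 47
f 50 48 49



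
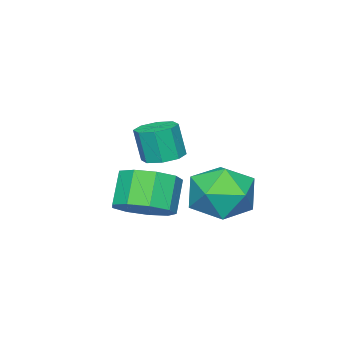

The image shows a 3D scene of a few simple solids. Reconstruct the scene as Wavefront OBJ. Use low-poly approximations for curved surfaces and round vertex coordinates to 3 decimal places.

v -1.591 -2.503 0.355
v -1.146 -1.931 0.818
v -1.764 -2.205 1.749
v -2.209 -2.777 1.285
v -1.619 -1.674 0.58
v -2.237 -1.947 1.511
v -2.078 -1.804 0.237
v -2.696 -2.078 1.167
v -2.31 -2.262 -0.052
v -2.928 -2.536 0.879
v -2.205 -2.833 -0.15
v -2.823 -3.106 0.781
v -1.813 -3.249 -0.012
v -2.431 -3.522 0.919
v -1.317 -3.316 0.298
v -1.935 -3.59 1.228
v -0.95 -3.003 0.634
v -1.567 -3.277 1.564
v -0.882 -2.456 0.839
v -1.5 -2.73 1.77
v -0.9 -1.281 2.807
v -0.572 -1.733 2.694
v -0.532 -1.952 3.679
v -0.86 -1.499 3.793
v -0.339 -1.371 2.764
v -0.299 -1.59 3.75
v -0.434 -0.957 2.86
v -0.394 -1.175 3.846
v -0.802 -0.732 2.925
v -0.762 -0.95 3.911
v -1.228 -0.828 2.921
v -1.188 -1.047 3.906
v -1.461 -1.19 2.85
v -1.421 -1.409 3.836
v -1.366 -1.605 2.754
v -1.326 -1.823 3.74
v -0.998 -1.83 2.689
v -0.958 -2.048 3.675
v -4.45 -1.601 0.241
v -3.936 -0.722 0.023
v -3.124 -2.158 1.117
v -2.61 -1.279 0.899
v -3.432 -1.257 1.538
v -4.251 -0.913 0.996
v -2.809 -1.967 0.144
v -3.628 -1.623 -0.398
v -2.922 -0.948 -0.037
v -3.307 -0.51 0.825
v -3.753 -2.37 0.315
v -4.138 -1.932 1.177
f 2 1 5
f 2 5 3
f 3 5 6
f 3 6 4
f 5 1 7
f 5 7 6
f 6 7 8
f 6 8 4
f 7 1 9
f 7 9 8
f 8 9 10
f 8 10 4
f 9 1 11
f 9 11 10
f 10 11 12
f 10 12 4
f 11 1 13
f 11 13 12
f 12 13 14
f 12 14 4
f 13 1 15
f 13 15 14
f 14 15 16
f 14 16 4
f 15 1 17
f 15 17 16
f 16 17 18
f 16 18 4
f 17 1 19
f 17 19 18
f 18 19 20
f 18 20 4
f 19 1 2
f 19 2 20
f 20 2 3
f 20 3 4
f 22 21 25
f 22 25 23
f 23 25 26
f 23 26 24
f 25 21 27
f 25 27 26
f 26 27 28
f 26 28 24
f 27 21 29
f 27 29 28
f 28 29 30
f 28 30 24
f 29 21 31
f 29 31 30
f 30 31 32
f 30 32 24
f 31 21 33
f 31 33 32
f 32 33 34
f 32 34 24
f 33 21 35
f 33 35 34
f 34 35 36
f 34 36 24
f 35 21 37
f 35 37 36
f 36 37 38
f 36 38 24
f 37 21 22
f 37 22 38
f 38 22 23
f 38 23 24
f 39 50 44
f 39 44 40
f 39 40 46
f 39 46 49
f 39 49 50
f 40 44 48
f 44 50 43
f 50 49 41
f 49 46 45
f 46 40 47
f 42 48 43
f 42 43 41
f 42 41 45
f 42 45 47
f 42 47 48
f 43 48 44
f 41 43 50
f 45 41 49
f 47 45 46
f 48 47 40



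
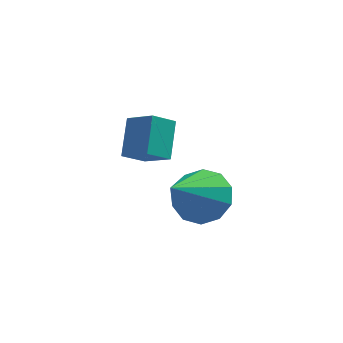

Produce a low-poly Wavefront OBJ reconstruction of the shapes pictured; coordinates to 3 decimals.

v 0.003 -3.202 -2.43
v 0.776 -3.576 -2.392
v -0.663 -4.458 -1.23
v 0.755 -3.203 -2.014
v 0.447 -2.83 -1.794
v -0.031 -2.599 -1.817
v -0.497 -2.598 -2.075
v -0.771 -2.828 -2.468
v -0.75 -3.201 -2.846
v -0.441 -3.574 -3.066
v 0.037 -3.805 -3.042
v 0.502 -3.806 -2.785
v -1.532 -1.975 -1.769
v -1.492 -1.064 -0.899
v -2.272 -1.483 -2.249
v -2.232 -0.573 -1.379
v -0.968 -1.567 -2.221
v -0.928 -0.657 -1.351
v -1.708 -1.076 -2.701
v -1.668 -0.165 -1.831
f 2 1 4
f 2 4 3
f 4 1 5
f 4 5 3
f 5 1 6
f 5 6 3
f 6 1 7
f 6 7 3
f 7 1 8
f 7 8 3
f 8 1 9
f 8 9 3
f 9 1 10
f 9 10 3
f 10 1 11
f 10 11 3
f 11 1 12
f 11 12 3
f 12 1 2
f 12 2 3
f 14 16 13
f 17 14 13
f 13 16 15
f 15 17 13
f 14 20 16
f 18 14 17
f 18 20 14
f 16 20 15
f 19 17 15
f 15 20 19
f 19 18 17
f 20 18 19



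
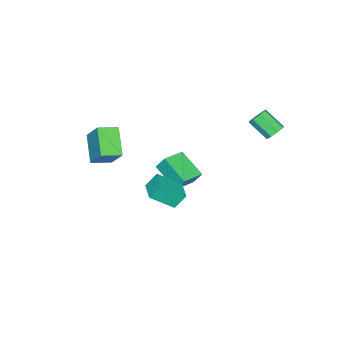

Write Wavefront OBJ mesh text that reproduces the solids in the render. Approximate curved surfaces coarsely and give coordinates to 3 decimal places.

v 2.277 -2.867 -0.62
v 1.18 -3.852 0.498
v 2.687 -1.872 0.657
v 1.59 -2.857 1.776
v 3.19 -3.583 -0.356
v 2.093 -4.568 0.763
v 3.6 -2.588 0.922
v 2.503 -3.573 2.04
v 3.288 -0.043 -0.565
v 2.846 0.383 0.25
v 2.431 0.941 -1.543
v 1.99 1.366 -0.728
v 4.21 0.814 -0.512
v 3.769 1.239 0.303
v 3.354 1.797 -1.49
v 2.912 2.223 -0.675
v -3.2 -2.532 -3.894
v -3.243 -1.991 -3.018
v -2.768 -0.957 -4.846
v -2.81 -0.416 -3.97
v -1.79 -2.784 -3.67
v -1.832 -2.243 -2.794
v -1.357 -1.209 -4.622
v -1.4 -0.668 -3.746
v -3.091 3.944 1.173
v -2.489 4.037 1.288
v -2.487 2.908 2.182
v -3.089 2.816 2.067
v -2.77 4.274 1.589
v -2.768 3.145 2.482
v -3.239 4.318 1.645
v -3.237 3.189 2.539
v -3.621 4.143 1.425
v -3.619 3.014 2.319
v -3.693 3.852 1.058
v -3.691 2.723 1.952
v -3.412 3.615 0.758
v -3.41 2.486 1.651
v -2.943 3.571 0.701
v -2.941 2.442 1.595
v -2.561 3.746 0.921
v -2.559 2.617 1.815
f 2 4 1
f 5 2 1
f 1 4 3
f 3 5 1
f 2 8 4
f 6 2 5
f 6 8 2
f 4 8 3
f 7 5 3
f 3 8 7
f 7 6 5
f 8 6 7
f 10 12 9
f 13 10 9
f 9 12 11
f 11 13 9
f 10 16 12
f 14 10 13
f 14 16 10
f 12 16 11
f 15 13 11
f 11 16 15
f 15 14 13
f 16 14 15
f 18 20 17
f 21 18 17
f 17 20 19
f 19 21 17
f 18 24 20
f 22 18 21
f 22 24 18
f 20 24 19
f 23 21 19
f 19 24 23
f 23 22 21
f 24 22 23
f 26 25 29
f 26 29 27
f 27 29 30
f 27 30 28
f 29 25 31
f 29 31 30
f 30 31 32
f 30 32 28
f 31 25 33
f 31 33 32
f 32 33 34
f 32 34 28
f 33 25 35
f 33 35 34
f 34 35 36
f 34 36 28
f 35 25 37
f 35 37 36
f 36 37 38
f 36 38 28
f 37 25 39
f 37 39 38
f 38 39 40
f 38 40 28
f 39 25 41
f 39 41 40
f 40 41 42
f 40 42 28
f 41 25 26
f 41 26 42
f 42 26 27
f 42 27 28



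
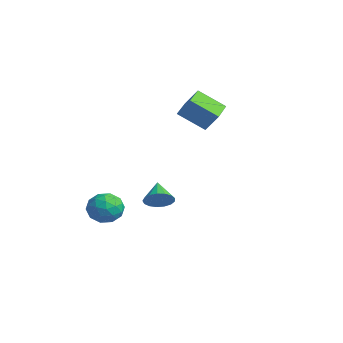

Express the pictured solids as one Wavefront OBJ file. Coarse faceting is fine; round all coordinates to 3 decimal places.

v 4.461 -3.5 -1.12
v 4.99 -3.427 -0.511
v 3.459 -3.08 -0.3
v 4.996 -3.079 -0.681
v 4.879 -2.827 -0.952
v 4.667 -2.729 -1.261
v 4.408 -2.808 -1.538
v 4.16 -3.046 -1.719
v 3.981 -3.387 -1.763
v 3.913 -3.754 -1.659
v 3.969 -4.063 -1.432
v 4.139 -4.243 -1.133
v 4.382 -4.252 -0.831
v 4.643 -4.09 -0.595
v 4.862 -3.792 -0.48
v -0.801 2.326 2.029
v -1.695 1.117 3.09
v -0.262 2.818 3.043
v -1.156 1.61 4.105
v 0.636 1.11 1.855
v -0.258 -0.098 2.917
v 1.175 1.603 2.87
v 0.281 0.394 3.931
v -1.494 -3.169 -2.908
v -0.438 -3.209 -3.088
v -1.722 -4.551 -3.932
v -0.666 -4.591 -4.112
v -1.053 -4.831 -3.142
v -0.913 -3.977 -2.508
v -1.247 -3.783 -4.512
v -1.107 -2.929 -3.878
v -0.285 -3.589 -4.079
v -0.165 -4.236 -3.233
v -1.995 -3.524 -3.787
v -1.875 -4.171 -2.941
v -0.946 -3.068 -2.908
v -1.214 -4.692 -4.112
v -1.442 -4.833 -3.541
v -0.821 -4.857 -3.647
v -1.225 -3.519 -2.567
v -0.604 -3.542 -2.673
v -0.966 -4.496 -2.705
v -1.556 -4.218 -4.347
v -0.935 -4.241 -4.453
v -1.339 -2.903 -3.373
v -0.718 -2.927 -3.479
v -1.194 -3.264 -4.315
v -0.236 -3.314 -3.597
v -0.369 -4.127 -4.199
v -0.711 -3.652 -4.433
v -0.629 -3.15 -4.061
v -0.165 -3.695 -3.099
v -0.299 -4.507 -3.701
v -0.527 -4.648 -3.13
v -0.444 -4.146 -2.758
v -0.075 -3.918 -3.682
v -1.861 -3.253 -3.319
v -1.995 -4.065 -3.921
v -1.716 -3.614 -4.262
v -1.633 -3.112 -3.89
v -1.791 -3.633 -2.821
v -1.924 -4.446 -3.423
v -1.531 -4.61 -2.959
v -1.449 -4.108 -2.587
v -2.085 -3.842 -3.338
f 2 1 4
f 2 4 3
f 4 1 5
f 4 5 3
f 5 1 6
f 5 6 3
f 6 1 7
f 6 7 3
f 7 1 8
f 7 8 3
f 8 1 9
f 8 9 3
f 9 1 10
f 9 10 3
f 10 1 11
f 10 11 3
f 11 1 12
f 11 12 3
f 12 1 13
f 12 13 3
f 13 1 14
f 13 14 3
f 14 1 15
f 14 15 3
f 15 1 2
f 15 2 3
f 17 19 16
f 20 17 16
f 16 19 18
f 18 20 16
f 17 23 19
f 21 17 20
f 21 23 17
f 19 23 18
f 22 20 18
f 18 23 22
f 22 21 20
f 23 21 22
f 24 61 40
f 61 35 64
f 40 64 29
f 61 64 40
f 24 40 36
f 40 29 41
f 36 41 25
f 40 41 36
f 24 36 45
f 36 25 46
f 45 46 31
f 36 46 45
f 24 45 57
f 45 31 60
f 57 60 34
f 45 60 57
f 24 57 61
f 57 34 65
f 61 65 35
f 57 65 61
f 25 41 52
f 41 29 55
f 52 55 33
f 41 55 52
f 29 64 42
f 64 35 63
f 42 63 28
f 64 63 42
f 35 65 62
f 65 34 58
f 62 58 26
f 65 58 62
f 34 60 59
f 60 31 47
f 59 47 30
f 60 47 59
f 31 46 51
f 46 25 48
f 51 48 32
f 46 48 51
f 27 53 39
f 53 33 54
f 39 54 28
f 53 54 39
f 27 39 37
f 39 28 38
f 37 38 26
f 39 38 37
f 27 37 44
f 37 26 43
f 44 43 30
f 37 43 44
f 27 44 49
f 44 30 50
f 49 50 32
f 44 50 49
f 27 49 53
f 49 32 56
f 53 56 33
f 49 56 53
f 28 54 42
f 54 33 55
f 42 55 29
f 54 55 42
f 26 38 62
f 38 28 63
f 62 63 35
f 38 63 62
f 30 43 59
f 43 26 58
f 59 58 34
f 43 58 59
f 32 50 51
f 50 30 47
f 51 47 31
f 50 47 51
f 33 56 52
f 56 32 48
f 52 48 25
f 56 48 52



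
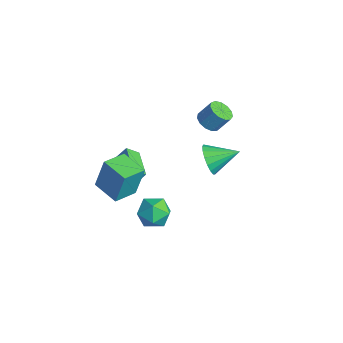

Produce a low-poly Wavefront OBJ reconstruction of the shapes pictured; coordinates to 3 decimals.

v -1.974 2.474 1.316
v -1.511 1.928 2.152
v -1.246 4.146 2.004
v -1.142 1.922 1.777
v -0.963 2.041 1.296
v -1.015 2.26 0.82
v -1.288 2.528 0.458
v -1.717 2.783 0.292
v -2.206 2.967 0.361
v -2.641 3.039 0.648
v -2.924 2.98 1.089
v -2.989 2.806 1.581
v -2.821 2.555 2.013
v -2.46 2.286 2.285
v -1.987 2.06 2.335
v -3.771 3.366 3.074
v -2.976 3.178 2.929
v -2.614 3.865 4.021
v -3.409 4.054 4.166
v -3.06 3.579 2.704
v -2.697 4.266 3.796
v -3.369 3.913 2.596
v -3.006 4.6 3.688
v -3.806 4.074 2.641
v -3.443 4.761 3.733
v -4.232 4.009 2.823
v -3.869 4.696 3.914
v -4.512 3.741 3.084
v -4.149 4.428 4.176
v -4.557 3.354 3.343
v -4.194 4.041 4.435
v -4.352 2.971 3.516
v -3.989 3.658 4.608
v -3.963 2.713 3.549
v -3.6 3.4 4.641
v -3.513 2.663 3.431
v -3.15 3.35 4.523
v -3.145 2.836 3.2
v -2.783 3.523 4.292
v 0.279 -2.221 1.432
v 0.988 -1.998 2.29
v 1.452 -3.482 0.79
v 2.161 -3.259 1.648
v 1.169 -3.773 1.85
v 0.444 -2.994 2.247
v 1.996 -2.486 0.833
v 1.271 -1.707 1.23
v 2.049 -2.162 1.92
v 1.538 -2.958 2.549
v 0.902 -2.522 0.531
v 0.391 -3.318 1.16
v -1.872 -4.951 2.392
v -1.677 -4.433 4.49
v -2.354 -3.449 2.066
v -2.159 -2.932 4.165
v -0.181 -4.468 2.115
v 0.014 -3.951 4.214
v -0.663 -2.967 1.79
v -0.468 -2.449 3.888
v -4.171 -2.603 1.813
v -3.967 -1.954 2.665
v -3.989 -1.858 1.202
v -3.785 -1.21 2.054
v -2.155 -3.15 1.746
v -1.951 -2.502 2.598
v -1.973 -2.406 1.135
v -1.769 -1.757 1.987
f 2 1 4
f 2 4 3
f 4 1 5
f 4 5 3
f 5 1 6
f 5 6 3
f 6 1 7
f 6 7 3
f 7 1 8
f 7 8 3
f 8 1 9
f 8 9 3
f 9 1 10
f 9 10 3
f 10 1 11
f 10 11 3
f 11 1 12
f 11 12 3
f 12 1 13
f 12 13 3
f 13 1 14
f 13 14 3
f 14 1 15
f 14 15 3
f 15 1 2
f 15 2 3
f 17 16 20
f 17 20 18
f 18 20 21
f 18 21 19
f 20 16 22
f 20 22 21
f 21 22 23
f 21 23 19
f 22 16 24
f 22 24 23
f 23 24 25
f 23 25 19
f 24 16 26
f 24 26 25
f 25 26 27
f 25 27 19
f 26 16 28
f 26 28 27
f 27 28 29
f 27 29 19
f 28 16 30
f 28 30 29
f 29 30 31
f 29 31 19
f 30 16 32
f 30 32 31
f 31 32 33
f 31 33 19
f 32 16 34
f 32 34 33
f 33 34 35
f 33 35 19
f 34 16 36
f 34 36 35
f 35 36 37
f 35 37 19
f 36 16 38
f 36 38 37
f 37 38 39
f 37 39 19
f 38 16 17
f 38 17 39
f 39 17 18
f 39 18 19
f 40 51 45
f 40 45 41
f 40 41 47
f 40 47 50
f 40 50 51
f 41 45 49
f 45 51 44
f 51 50 42
f 50 47 46
f 47 41 48
f 43 49 44
f 43 44 42
f 43 42 46
f 43 46 48
f 43 48 49
f 44 49 45
f 42 44 51
f 46 42 50
f 48 46 47
f 49 48 41
f 53 55 52
f 56 53 52
f 52 55 54
f 54 56 52
f 53 59 55
f 57 53 56
f 57 59 53
f 55 59 54
f 58 56 54
f 54 59 58
f 58 57 56
f 59 57 58
f 61 63 60
f 64 61 60
f 60 63 62
f 62 64 60
f 61 67 63
f 65 61 64
f 65 67 61
f 63 67 62
f 66 64 62
f 62 67 66
f 66 65 64
f 67 65 66



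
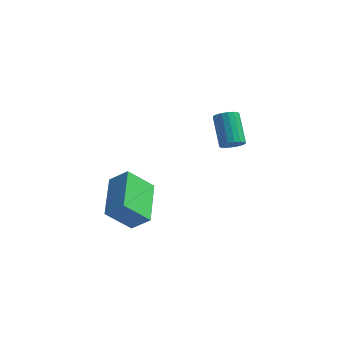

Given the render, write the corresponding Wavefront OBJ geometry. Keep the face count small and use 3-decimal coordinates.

v 1.331 0.392 3.345
v 1.815 0.602 3.398
v 1.273 1.618 4.327
v 0.789 1.408 4.275
v 1.715 0.728 3.202
v 1.173 1.744 4.131
v 1.527 0.777 3.039
v 0.985 1.793 3.968
v 1.295 0.738 2.946
v 0.753 1.754 3.875
v 1.07 0.62 2.944
v 0.528 1.636 3.873
v 0.906 0.449 3.035
v 0.364 1.466 3.964
v 0.838 0.265 3.196
v 0.296 1.282 4.125
v 0.884 0.111 3.392
v 0.342 1.127 4.321
v 1.032 0.021 3.577
v 0.49 1.037 4.506
v 1.249 0.015 3.709
v 0.706 1.032 4.638
v 1.484 0.096 3.758
v 0.942 1.113 4.687
v 1.684 0.245 3.712
v 1.142 1.261 4.641
v 1.804 0.427 3.582
v 1.262 1.444 4.512
v -1.384 -4.191 1.349
v -2.283 -4.645 2.364
v -1.786 -2.351 1.814
v -2.686 -2.805 2.829
v -0.634 -4.195 2.011
v -1.534 -4.649 3.026
v -1.037 -2.355 2.476
v -1.936 -2.809 3.491
f 2 1 5
f 2 5 3
f 3 5 6
f 3 6 4
f 5 1 7
f 5 7 6
f 6 7 8
f 6 8 4
f 7 1 9
f 7 9 8
f 8 9 10
f 8 10 4
f 9 1 11
f 9 11 10
f 10 11 12
f 10 12 4
f 11 1 13
f 11 13 12
f 12 13 14
f 12 14 4
f 13 1 15
f 13 15 14
f 14 15 16
f 14 16 4
f 15 1 17
f 15 17 16
f 16 17 18
f 16 18 4
f 17 1 19
f 17 19 18
f 18 19 20
f 18 20 4
f 19 1 21
f 19 21 20
f 20 21 22
f 20 22 4
f 21 1 23
f 21 23 22
f 22 23 24
f 22 24 4
f 23 1 25
f 23 25 24
f 24 25 26
f 24 26 4
f 25 1 27
f 25 27 26
f 26 27 28
f 26 28 4
f 27 1 2
f 27 2 28
f 28 2 3
f 28 3 4
f 30 32 29
f 33 30 29
f 29 32 31
f 31 33 29
f 30 36 32
f 34 30 33
f 34 36 30
f 32 36 31
f 35 33 31
f 31 36 35
f 35 34 33
f 36 34 35



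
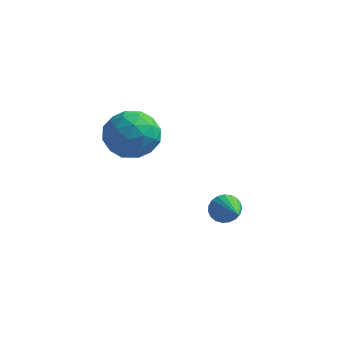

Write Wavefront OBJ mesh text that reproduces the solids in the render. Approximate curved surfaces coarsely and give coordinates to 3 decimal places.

v -2.605 0.626 0.938
v -1.499 1.093 1.253
v -2.041 -1.173 1.627
v -0.935 -0.706 1.942
v -1.954 -0.361 2.561
v -2.303 0.751 2.134
v -1.237 -0.831 0.746
v -1.586 0.281 0.319
v -0.654 0.193 1.134
v -1.097 0.484 2.256
v -2.443 -0.564 0.624
v -2.886 -0.273 1.746
v -2.101 1.018 1.035
v -1.439 -1.098 1.845
v -2.037 -0.895 2.209
v -1.388 -0.62 2.394
v -2.574 0.817 1.553
v -1.924 1.091 1.738
v -2.191 0.237 2.507
v -1.616 -1.171 1.142
v -0.966 -0.897 1.327
v -2.152 0.54 0.486
v -1.503 0.815 0.671
v -1.349 -0.317 0.373
v -0.955 0.763 1.15
v -0.624 -0.295 1.556
v -0.801 -0.368 0.852
v -1.006 0.285 0.602
v -1.216 0.934 1.81
v -0.884 -0.124 2.215
v -1.483 0.079 2.578
v -1.688 0.733 2.328
v -0.719 0.404 1.74
v -2.656 0.044 0.665
v -2.324 -1.014 1.07
v -1.852 -0.813 0.552
v -2.057 -0.159 0.302
v -2.916 0.215 1.324
v -2.585 -0.843 1.73
v -2.534 -0.365 2.278
v -2.739 0.288 2.028
v -2.821 -0.484 1.14
v 2.51 -0.903 -1.199
v 2.932 -0.839 -1.729
v 3.55 -2.137 -0.521
v 3.037 -0.65 -1.547
v 3.052 -0.505 -1.305
v 2.972 -0.429 -1.044
v 2.813 -0.434 -0.811
v 2.602 -0.521 -0.644
v 2.374 -0.674 -0.574
v 2.171 -0.866 -0.612
v 2.026 -1.065 -0.751
v 1.964 -1.236 -0.968
v 1.998 -1.349 -1.225
v 2.12 -1.385 -1.477
v 2.309 -1.338 -1.682
v 2.533 -1.216 -1.803
v 2.754 -1.039 -1.82
f 1 38 17
f 38 12 41
f 17 41 6
f 38 41 17
f 1 17 13
f 17 6 18
f 13 18 2
f 17 18 13
f 1 13 22
f 13 2 23
f 22 23 8
f 13 23 22
f 1 22 34
f 22 8 37
f 34 37 11
f 22 37 34
f 1 34 38
f 34 11 42
f 38 42 12
f 34 42 38
f 2 18 29
f 18 6 32
f 29 32 10
f 18 32 29
f 6 41 19
f 41 12 40
f 19 40 5
f 41 40 19
f 12 42 39
f 42 11 35
f 39 35 3
f 42 35 39
f 11 37 36
f 37 8 24
f 36 24 7
f 37 24 36
f 8 23 28
f 23 2 25
f 28 25 9
f 23 25 28
f 4 30 16
f 30 10 31
f 16 31 5
f 30 31 16
f 4 16 14
f 16 5 15
f 14 15 3
f 16 15 14
f 4 14 21
f 14 3 20
f 21 20 7
f 14 20 21
f 4 21 26
f 21 7 27
f 26 27 9
f 21 27 26
f 4 26 30
f 26 9 33
f 30 33 10
f 26 33 30
f 5 31 19
f 31 10 32
f 19 32 6
f 31 32 19
f 3 15 39
f 15 5 40
f 39 40 12
f 15 40 39
f 7 20 36
f 20 3 35
f 36 35 11
f 20 35 36
f 9 27 28
f 27 7 24
f 28 24 8
f 27 24 28
f 10 33 29
f 33 9 25
f 29 25 2
f 33 25 29
f 44 43 46
f 44 46 45
f 46 43 47
f 46 47 45
f 47 43 48
f 47 48 45
f 48 43 49
f 48 49 45
f 49 43 50
f 49 50 45
f 50 43 51
f 50 51 45
f 51 43 52
f 51 52 45
f 52 43 53
f 52 53 45
f 53 43 54
f 53 54 45
f 54 43 55
f 54 55 45
f 55 43 56
f 55 56 45
f 56 43 57
f 56 57 45
f 57 43 58
f 57 58 45
f 58 43 59
f 58 59 45
f 59 43 44
f 59 44 45



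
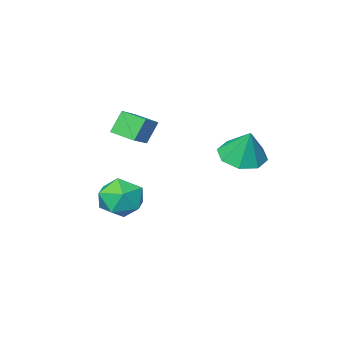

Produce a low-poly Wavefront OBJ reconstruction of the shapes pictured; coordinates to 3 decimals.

v 0.762 -2.67 -2.523
v 1.393 -1.932 -2.403
v 1.807 -3.668 -1.877
v 2.438 -2.93 -1.757
v 1.618 -2.964 -1.225
v 0.972 -2.348 -1.624
v 2.228 -3.252 -2.656
v 1.582 -2.636 -3.055
v 2.298 -2.292 -2.485
v 1.921 -2.114 -1.601
v 1.279 -3.486 -2.679
v 0.902 -3.308 -1.795
v -0.934 1.072 0.851
v -0.037 1.125 0.793
v -0.886 1.608 2.089
v -0.35 1.693 0.56
v -1.005 1.897 0.497
v -1.618 1.618 0.641
v -1.831 1.019 0.908
v -1.517 0.452 1.142
v -0.863 0.248 1.205
v -0.249 0.527 1.06
v 1.969 -1.975 1.377
v 1.461 -2.032 2.236
v 1.541 -1.128 1.18
v 1.033 -1.184 2.039
v 2.827 -1.416 1.921
v 2.319 -1.472 2.78
v 2.399 -0.568 1.724
v 1.891 -0.625 2.583
f 1 12 6
f 1 6 2
f 1 2 8
f 1 8 11
f 1 11 12
f 2 6 10
f 6 12 5
f 12 11 3
f 11 8 7
f 8 2 9
f 4 10 5
f 4 5 3
f 4 3 7
f 4 7 9
f 4 9 10
f 5 10 6
f 3 5 12
f 7 3 11
f 9 7 8
f 10 9 2
f 14 13 16
f 14 16 15
f 16 13 17
f 16 17 15
f 17 13 18
f 17 18 15
f 18 13 19
f 18 19 15
f 19 13 20
f 19 20 15
f 20 13 21
f 20 21 15
f 21 13 22
f 21 22 15
f 22 13 14
f 22 14 15
f 24 26 23
f 27 24 23
f 23 26 25
f 25 27 23
f 24 30 26
f 28 24 27
f 28 30 24
f 26 30 25
f 29 27 25
f 25 30 29
f 29 28 27
f 30 28 29



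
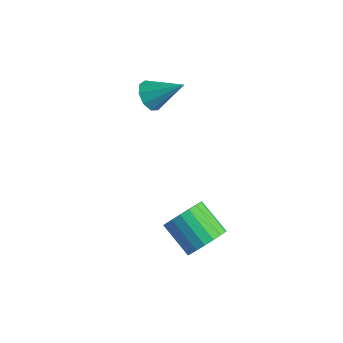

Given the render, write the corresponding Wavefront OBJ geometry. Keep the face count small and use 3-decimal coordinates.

v 1.237 0.776 -3.353
v 1.726 1.033 -2.592
v 0.312 1.1 -1.706
v -0.177 0.844 -2.467
v 1.631 1.4 -2.77
v 0.217 1.467 -1.885
v 1.459 1.643 -3.064
v 0.045 1.71 -2.178
v 1.243 1.714 -3.415
v -0.171 1.781 -2.529
v 1.025 1.6 -3.753
v -0.389 1.667 -2.868
v 0.85 1.323 -4.013
v -0.564 1.39 -3.127
v 0.751 0.937 -4.141
v -0.663 1.004 -3.255
v 0.748 0.52 -4.114
v -0.666 0.587 -3.228
v 0.843 0.153 -3.935
v -0.571 0.22 -3.05
v 1.015 -0.09 -3.642
v -0.399 -0.023 -2.756
v 1.231 -0.161 -3.291
v -0.183 -0.094 -2.405
v 1.449 -0.047 -2.952
v 0.035 0.02 -2.067
v 1.624 0.23 -2.693
v 0.21 0.297 -1.807
v 1.723 0.616 -2.565
v 0.309 0.683 -1.679
v -4.444 3.346 0.462
v -4.18 3.736 -0.148
v -3.256 4.134 1.478
v -4.564 4.009 0.089
v -4.891 3.972 0.5
v -5.009 3.642 0.893
v -4.862 3.174 1.085
v -4.52 2.786 0.985
v -4.142 2.661 0.641
v -3.905 2.856 0.213
v -3.92 3.28 -0.099
f 2 1 5
f 2 5 3
f 3 5 6
f 3 6 4
f 5 1 7
f 5 7 6
f 6 7 8
f 6 8 4
f 7 1 9
f 7 9 8
f 8 9 10
f 8 10 4
f 9 1 11
f 9 11 10
f 10 11 12
f 10 12 4
f 11 1 13
f 11 13 12
f 12 13 14
f 12 14 4
f 13 1 15
f 13 15 14
f 14 15 16
f 14 16 4
f 15 1 17
f 15 17 16
f 16 17 18
f 16 18 4
f 17 1 19
f 17 19 18
f 18 19 20
f 18 20 4
f 19 1 21
f 19 21 20
f 20 21 22
f 20 22 4
f 21 1 23
f 21 23 22
f 22 23 24
f 22 24 4
f 23 1 25
f 23 25 24
f 24 25 26
f 24 26 4
f 25 1 27
f 25 27 26
f 26 27 28
f 26 28 4
f 27 1 29
f 27 29 28
f 28 29 30
f 28 30 4
f 29 1 2
f 29 2 30
f 30 2 3
f 30 3 4
f 32 31 34
f 32 34 33
f 34 31 35
f 34 35 33
f 35 31 36
f 35 36 33
f 36 31 37
f 36 37 33
f 37 31 38
f 37 38 33
f 38 31 39
f 38 39 33
f 39 31 40
f 39 40 33
f 40 31 41
f 40 41 33
f 41 31 32
f 41 32 33



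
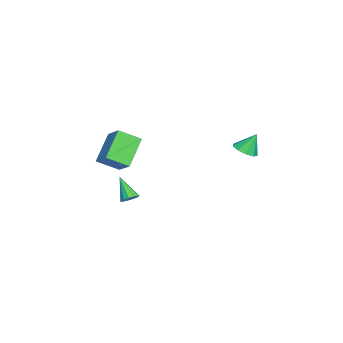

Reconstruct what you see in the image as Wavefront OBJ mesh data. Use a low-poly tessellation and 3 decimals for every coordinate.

v -0.965 -2.794 -3.928
v -0.661 -2.527 -3.57
v -1.775 -3.446 -2.752
v -0.897 -2.346 -3.633
v -1.155 -2.308 -3.789
v -1.353 -2.423 -3.99
v -1.427 -2.656 -4.17
v -1.355 -2.933 -4.274
v -1.159 -3.165 -4.268
v -0.901 -3.28 -4.154
v -0.664 -3.24 -3.968
v -0.522 -3.058 -3.769
v -0.521 -2.792 -3.621
v 1.868 3.441 1.602
v 2.566 3.546 1.676
v 1.672 3.999 2.658
v 2.366 3.92 1.441
v 1.932 4.071 1.281
v 1.469 3.926 1.272
v 1.192 3.555 1.417
v 1.231 3.13 1.649
v 1.568 2.851 1.859
v 2.045 2.847 1.949
v 2.439 3.122 1.877
v -2.438 -2.896 -0.474
v -2.165 -4.08 0.221
v -1.501 -2.217 0.314
v -1.228 -3.401 1.009
v -1.012 -3.339 -1.789
v -0.739 -4.523 -1.094
v -0.075 -2.66 -1.001
v 0.198 -3.844 -0.306
f 2 1 4
f 2 4 3
f 4 1 5
f 4 5 3
f 5 1 6
f 5 6 3
f 6 1 7
f 6 7 3
f 7 1 8
f 7 8 3
f 8 1 9
f 8 9 3
f 9 1 10
f 9 10 3
f 10 1 11
f 10 11 3
f 11 1 12
f 11 12 3
f 12 1 13
f 12 13 3
f 13 1 2
f 13 2 3
f 15 14 17
f 15 17 16
f 17 14 18
f 17 18 16
f 18 14 19
f 18 19 16
f 19 14 20
f 19 20 16
f 20 14 21
f 20 21 16
f 21 14 22
f 21 22 16
f 22 14 23
f 22 23 16
f 23 14 24
f 23 24 16
f 24 14 15
f 24 15 16
f 26 28 25
f 29 26 25
f 25 28 27
f 27 29 25
f 26 32 28
f 30 26 29
f 30 32 26
f 28 32 27
f 31 29 27
f 27 32 31
f 31 30 29
f 32 30 31



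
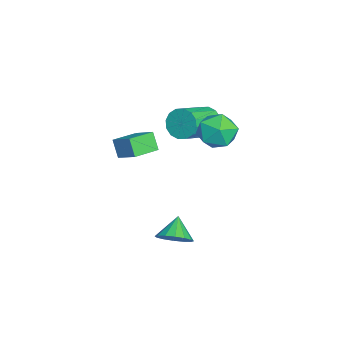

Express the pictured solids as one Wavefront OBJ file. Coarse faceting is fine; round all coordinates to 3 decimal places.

v 1.066 3.336 3.716
v 1.766 2.803 2.95
v -0.026 1.797 3.79
v 0.674 1.264 3.024
v 1.055 1.488 4.104
v 1.73 2.439 4.058
v 0.01 2.161 2.682
v 0.685 3.112 2.636
v 1.113 2.077 2.31
v 1.759 1.661 3.189
v -0.019 2.939 3.551
v 0.627 2.523 4.43
v -2.074 1.64 1.889
v -1.469 1.924 1.229
v 0.06 0.764 2.131
v -0.546 0.48 2.791
v -1.43 2.253 1.585
v 0.099 1.093 2.487
v -1.563 2.417 2.023
v -0.035 1.258 2.925
v -1.834 2.374 2.425
v -0.305 1.214 3.327
v -2.169 2.133 2.684
v -0.64 0.973 3.586
v -2.478 1.761 2.729
v -0.95 0.601 3.631
v -2.68 1.356 2.549
v -1.151 0.196 3.451
v -2.719 1.027 2.193
v -1.19 -0.133 3.095
v -2.585 0.862 1.755
v -1.057 -0.297 2.657
v -2.315 0.906 1.353
v -0.786 -0.254 2.255
v -1.98 1.147 1.094
v -0.451 -0.013 1.996
v -1.67 1.519 1.049
v -0.142 0.359 1.951
v 3.01 0.337 -3.105
v 3.66 0.412 -2.404
v 2.01 0.483 -2.195
v 3.586 0.878 -2.56
v 3.357 1.199 -2.862
v 3.035 1.289 -3.23
v 2.706 1.124 -3.564
v 2.459 0.749 -3.776
v 2.359 0.263 -3.807
v 2.434 -0.203 -3.651
v 2.663 -0.524 -3.349
v 2.984 -0.614 -2.981
v 3.313 -0.45 -2.647
v 3.561 -0.074 -2.435
v 0.54 -1.392 1.513
v 0.043 -1.688 2.449
v 1.325 -0.511 2.209
v 0.828 -0.807 3.145
v 1.552 -2.453 1.715
v 1.055 -2.749 2.651
v 2.337 -1.572 2.411
v 1.84 -1.868 3.347
f 1 12 6
f 1 6 2
f 1 2 8
f 1 8 11
f 1 11 12
f 2 6 10
f 6 12 5
f 12 11 3
f 11 8 7
f 8 2 9
f 4 10 5
f 4 5 3
f 4 3 7
f 4 7 9
f 4 9 10
f 5 10 6
f 3 5 12
f 7 3 11
f 9 7 8
f 10 9 2
f 14 13 17
f 14 17 15
f 15 17 18
f 15 18 16
f 17 13 19
f 17 19 18
f 18 19 20
f 18 20 16
f 19 13 21
f 19 21 20
f 20 21 22
f 20 22 16
f 21 13 23
f 21 23 22
f 22 23 24
f 22 24 16
f 23 13 25
f 23 25 24
f 24 25 26
f 24 26 16
f 25 13 27
f 25 27 26
f 26 27 28
f 26 28 16
f 27 13 29
f 27 29 28
f 28 29 30
f 28 30 16
f 29 13 31
f 29 31 30
f 30 31 32
f 30 32 16
f 31 13 33
f 31 33 32
f 32 33 34
f 32 34 16
f 33 13 35
f 33 35 34
f 34 35 36
f 34 36 16
f 35 13 37
f 35 37 36
f 36 37 38
f 36 38 16
f 37 13 14
f 37 14 38
f 38 14 15
f 38 15 16
f 40 39 42
f 40 42 41
f 42 39 43
f 42 43 41
f 43 39 44
f 43 44 41
f 44 39 45
f 44 45 41
f 45 39 46
f 45 46 41
f 46 39 47
f 46 47 41
f 47 39 48
f 47 48 41
f 48 39 49
f 48 49 41
f 49 39 50
f 49 50 41
f 50 39 51
f 50 51 41
f 51 39 52
f 51 52 41
f 52 39 40
f 52 40 41
f 54 56 53
f 57 54 53
f 53 56 55
f 55 57 53
f 54 60 56
f 58 54 57
f 58 60 54
f 56 60 55
f 59 57 55
f 55 60 59
f 59 58 57
f 60 58 59



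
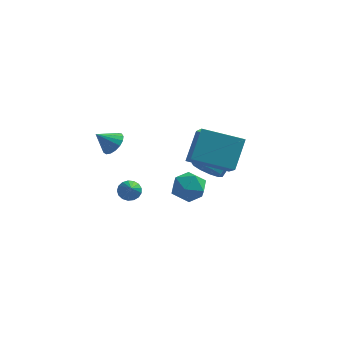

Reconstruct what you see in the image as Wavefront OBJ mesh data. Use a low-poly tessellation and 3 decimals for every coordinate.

v 0.61 1.542 -2.387
v 1.14 1.796 -3.029
v 1.62 2.751 -2.254
v 1.09 2.498 -1.613
v 0.679 2.067 -3.077
v 1.159 3.023 -2.303
v 0.191 2.138 -2.863
v 0.671 3.094 -2.088
v -0.137 1.982 -2.466
v 0.343 2.937 -1.692
v -0.179 1.657 -2.04
v 0.301 2.612 -1.265
v 0.08 1.289 -1.746
v 0.56 2.244 -0.971
v 0.541 1.017 -1.697
v 1.021 1.973 -0.923
v 1.029 0.946 -1.912
v 1.509 1.902 -1.137
v 1.357 1.103 -2.308
v 1.837 2.058 -1.534
v 1.399 1.428 -2.735
v 1.879 2.383 -1.96
v -0.063 -0.8 -0.18
v 0.431 -2.24 1.008
v 0.243 0.415 1.167
v 0.736 -1.024 2.355
v 2.004 -0.616 -0.815
v 2.497 -2.055 0.373
v 2.309 0.6 0.532
v 2.803 -0.84 1.72
v -3.241 1.258 -4.219
v -2.741 1.097 -4.548
v -2.919 0.102 -3.161
v -2.638 1.3 -4.357
v -2.674 1.493 -4.135
v -2.839 1.633 -3.932
v -3.097 1.687 -3.795
v -3.387 1.642 -3.755
v -3.645 1.51 -3.821
v -3.809 1.32 -3.979
v -3.844 1.115 -4.191
v -3.741 0.944 -4.41
v -3.523 0.844 -4.585
v -3.24 0.839 -4.677
v -2.958 0.931 -4.663
v -2.966 -3.585 2.593
v -2.462 -3.812 3.006
v -3.714 -3.875 3.347
v -2.498 -3.495 3.092
v -2.642 -3.199 3.064
v -2.859 -2.991 2.928
v -3.102 -2.919 2.715
v -3.313 -3 2.475
v -3.445 -3.215 2.261
v -3.467 -3.514 2.124
v -3.375 -3.83 2.094
v -3.189 -4.089 2.178
v -2.952 -4.233 2.358
v -2.718 -4.229 2.591
v -2.542 -4.077 2.825
v 0.489 -3.201 0.771
v 1.336 -3.416 0.438
v -0.096 -4.404 0.062
v 0.751 -4.619 -0.271
v 0.572 -4.707 0.643
v 0.933 -3.963 1.081
v 0.307 -3.857 -0.581
v 0.668 -3.113 -0.143
v 1.224 -3.822 -0.398
v 1.388 -4.347 0.359
v -0.148 -3.473 0.141
v 0.016 -3.998 0.898
f 2 1 5
f 2 5 3
f 3 5 6
f 3 6 4
f 5 1 7
f 5 7 6
f 6 7 8
f 6 8 4
f 7 1 9
f 7 9 8
f 8 9 10
f 8 10 4
f 9 1 11
f 9 11 10
f 10 11 12
f 10 12 4
f 11 1 13
f 11 13 12
f 12 13 14
f 12 14 4
f 13 1 15
f 13 15 14
f 14 15 16
f 14 16 4
f 15 1 17
f 15 17 16
f 16 17 18
f 16 18 4
f 17 1 19
f 17 19 18
f 18 19 20
f 18 20 4
f 19 1 21
f 19 21 20
f 20 21 22
f 20 22 4
f 21 1 2
f 21 2 22
f 22 2 3
f 22 3 4
f 24 26 23
f 27 24 23
f 23 26 25
f 25 27 23
f 24 30 26
f 28 24 27
f 28 30 24
f 26 30 25
f 29 27 25
f 25 30 29
f 29 28 27
f 30 28 29
f 32 31 34
f 32 34 33
f 34 31 35
f 34 35 33
f 35 31 36
f 35 36 33
f 36 31 37
f 36 37 33
f 37 31 38
f 37 38 33
f 38 31 39
f 38 39 33
f 39 31 40
f 39 40 33
f 40 31 41
f 40 41 33
f 41 31 42
f 41 42 33
f 42 31 43
f 42 43 33
f 43 31 44
f 43 44 33
f 44 31 45
f 44 45 33
f 45 31 32
f 45 32 33
f 47 46 49
f 47 49 48
f 49 46 50
f 49 50 48
f 50 46 51
f 50 51 48
f 51 46 52
f 51 52 48
f 52 46 53
f 52 53 48
f 53 46 54
f 53 54 48
f 54 46 55
f 54 55 48
f 55 46 56
f 55 56 48
f 56 46 57
f 56 57 48
f 57 46 58
f 57 58 48
f 58 46 59
f 58 59 48
f 59 46 60
f 59 60 48
f 60 46 47
f 60 47 48
f 61 72 66
f 61 66 62
f 61 62 68
f 61 68 71
f 61 71 72
f 62 66 70
f 66 72 65
f 72 71 63
f 71 68 67
f 68 62 69
f 64 70 65
f 64 65 63
f 64 63 67
f 64 67 69
f 64 69 70
f 65 70 66
f 63 65 72
f 67 63 71
f 69 67 68
f 70 69 62



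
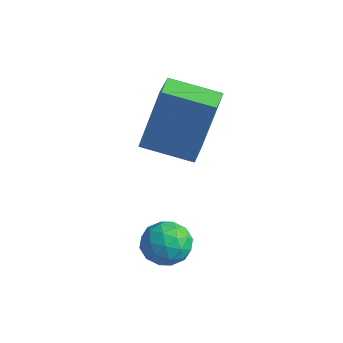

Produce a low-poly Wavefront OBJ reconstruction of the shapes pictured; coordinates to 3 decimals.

v 1.931 -3.676 -1.264
v 2.268 -3.114 -1.524
v 2.892 -4.286 -1.336
v 3.229 -3.724 -1.596
v 3.018 -3.729 -0.924
v 2.424 -3.352 -0.879
v 2.736 -4.048 -1.981
v 2.142 -3.671 -1.936
v 2.766 -3.344 -1.967
v 2.94 -3.147 -1.313
v 2.22 -4.253 -1.547
v 2.394 -4.056 -0.893
v 2.016 -3.342 -1.388
v 3.144 -4.058 -1.472
v 3.02 -4.061 -1.077
v 3.219 -3.731 -1.23
v 2.107 -3.481 -1.009
v 2.305 -3.151 -1.161
v 2.746 -3.512 -0.808
v 2.855 -4.249 -1.699
v 3.053 -3.919 -1.851
v 1.941 -3.669 -1.63
v 2.14 -3.339 -1.783
v 2.414 -3.888 -2.052
v 2.506 -3.147 -1.8
v 3.07 -3.505 -1.843
v 2.781 -3.695 -2.069
v 2.432 -3.474 -2.043
v 2.608 -3.031 -1.416
v 3.173 -3.389 -1.459
v 3.049 -3.392 -1.064
v 2.7 -3.17 -1.037
v 2.901 -3.166 -1.677
v 1.987 -4.011 -1.401
v 2.552 -4.369 -1.444
v 2.46 -4.23 -1.823
v 2.111 -4.008 -1.796
v 2.09 -3.895 -1.017
v 2.654 -4.253 -1.06
v 2.728 -3.926 -0.817
v 2.379 -3.705 -0.791
v 2.259 -4.234 -1.183
v 0.021 -2.553 0.188
v 0.228 -2.014 2.166
v -0.633 -1.771 0.043
v -0.426 -1.231 2.02
v 1.186 -1.649 -0.18
v 1.393 -1.109 1.797
v 0.532 -0.866 -0.326
v 0.739 -0.327 1.652
f 1 38 17
f 38 12 41
f 17 41 6
f 38 41 17
f 1 17 13
f 17 6 18
f 13 18 2
f 17 18 13
f 1 13 22
f 13 2 23
f 22 23 8
f 13 23 22
f 1 22 34
f 22 8 37
f 34 37 11
f 22 37 34
f 1 34 38
f 34 11 42
f 38 42 12
f 34 42 38
f 2 18 29
f 18 6 32
f 29 32 10
f 18 32 29
f 6 41 19
f 41 12 40
f 19 40 5
f 41 40 19
f 12 42 39
f 42 11 35
f 39 35 3
f 42 35 39
f 11 37 36
f 37 8 24
f 36 24 7
f 37 24 36
f 8 23 28
f 23 2 25
f 28 25 9
f 23 25 28
f 4 30 16
f 30 10 31
f 16 31 5
f 30 31 16
f 4 16 14
f 16 5 15
f 14 15 3
f 16 15 14
f 4 14 21
f 14 3 20
f 21 20 7
f 14 20 21
f 4 21 26
f 21 7 27
f 26 27 9
f 21 27 26
f 4 26 30
f 26 9 33
f 30 33 10
f 26 33 30
f 5 31 19
f 31 10 32
f 19 32 6
f 31 32 19
f 3 15 39
f 15 5 40
f 39 40 12
f 15 40 39
f 7 20 36
f 20 3 35
f 36 35 11
f 20 35 36
f 9 27 28
f 27 7 24
f 28 24 8
f 27 24 28
f 10 33 29
f 33 9 25
f 29 25 2
f 33 25 29
f 44 46 43
f 47 44 43
f 43 46 45
f 45 47 43
f 44 50 46
f 48 44 47
f 48 50 44
f 46 50 45
f 49 47 45
f 45 50 49
f 49 48 47
f 50 48 49

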